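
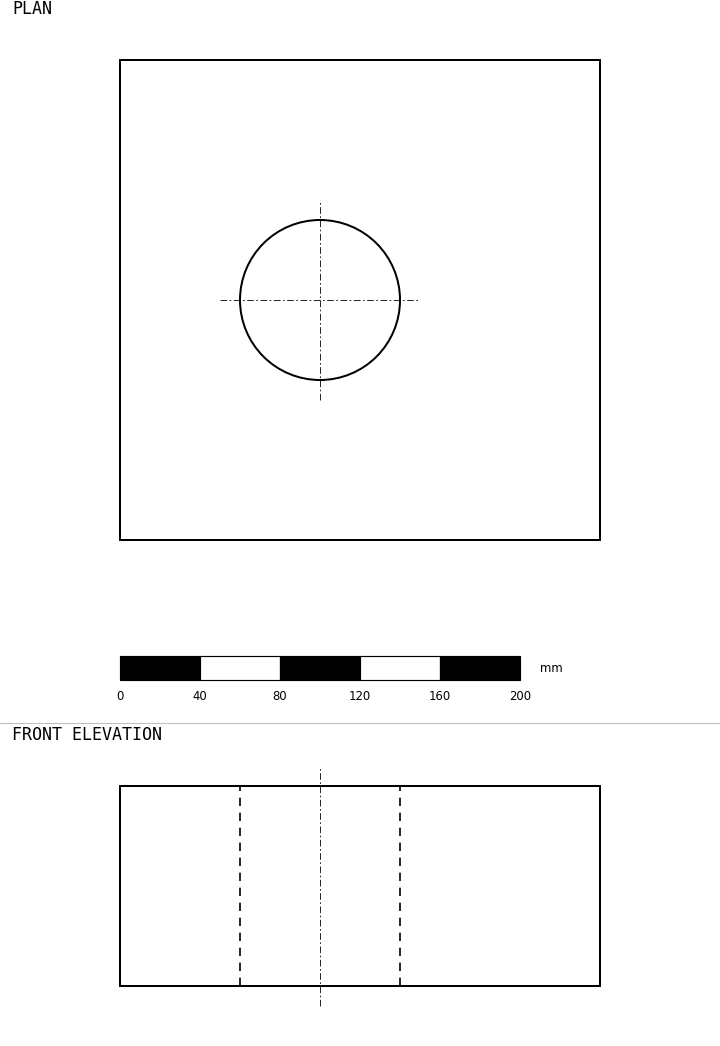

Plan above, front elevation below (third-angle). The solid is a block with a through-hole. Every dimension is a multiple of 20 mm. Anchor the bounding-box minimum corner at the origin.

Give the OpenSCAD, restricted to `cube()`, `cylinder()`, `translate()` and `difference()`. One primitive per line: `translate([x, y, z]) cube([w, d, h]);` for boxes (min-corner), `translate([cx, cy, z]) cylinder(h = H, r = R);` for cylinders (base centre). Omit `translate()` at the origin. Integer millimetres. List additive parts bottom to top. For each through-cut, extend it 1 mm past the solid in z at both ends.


difference() {
  cube([240, 240, 100]);
  translate([100, 120, -1]) cylinder(h = 102, r = 40);
}


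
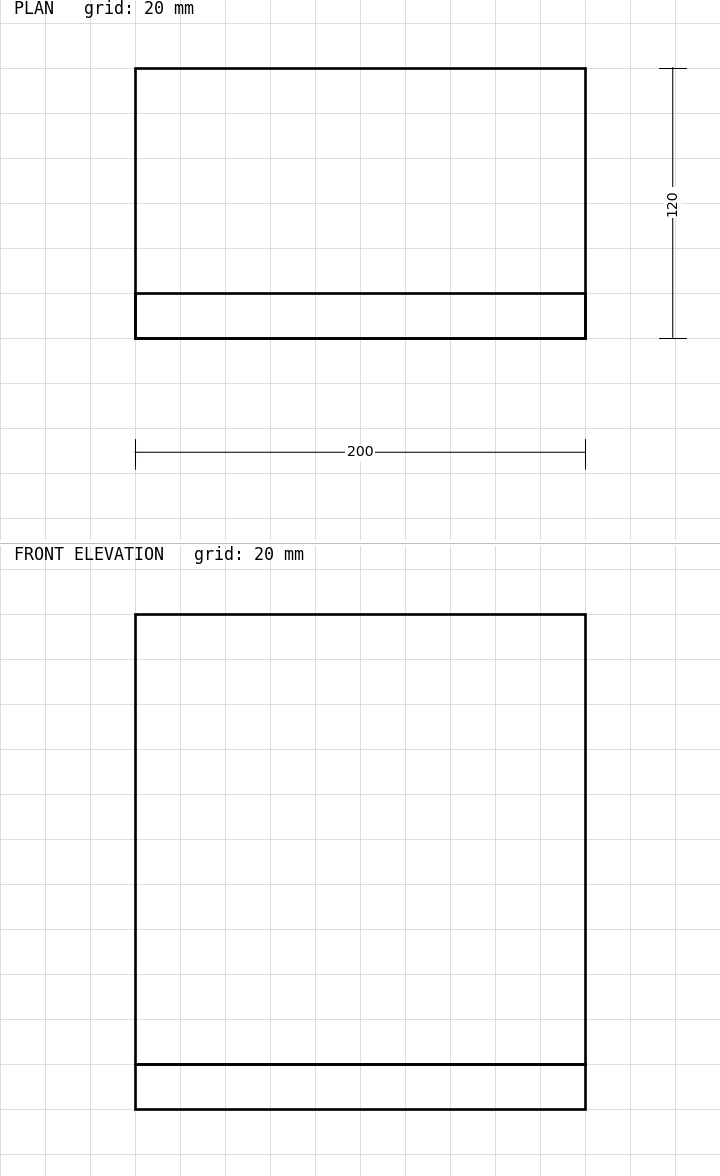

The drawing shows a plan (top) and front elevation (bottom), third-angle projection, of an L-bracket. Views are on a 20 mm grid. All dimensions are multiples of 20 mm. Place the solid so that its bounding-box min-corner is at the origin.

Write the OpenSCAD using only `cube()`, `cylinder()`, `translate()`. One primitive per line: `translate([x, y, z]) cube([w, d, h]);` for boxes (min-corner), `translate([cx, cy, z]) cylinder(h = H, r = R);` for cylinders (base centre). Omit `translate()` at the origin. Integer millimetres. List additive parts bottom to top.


cube([200, 120, 20]);
translate([0, 0, 20]) cube([200, 20, 200]);


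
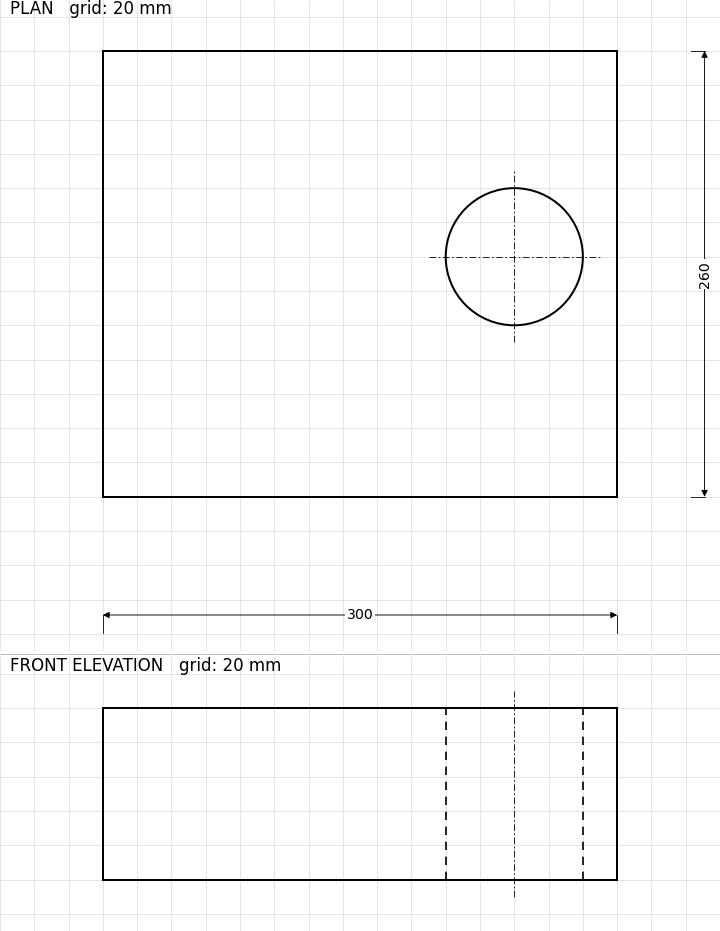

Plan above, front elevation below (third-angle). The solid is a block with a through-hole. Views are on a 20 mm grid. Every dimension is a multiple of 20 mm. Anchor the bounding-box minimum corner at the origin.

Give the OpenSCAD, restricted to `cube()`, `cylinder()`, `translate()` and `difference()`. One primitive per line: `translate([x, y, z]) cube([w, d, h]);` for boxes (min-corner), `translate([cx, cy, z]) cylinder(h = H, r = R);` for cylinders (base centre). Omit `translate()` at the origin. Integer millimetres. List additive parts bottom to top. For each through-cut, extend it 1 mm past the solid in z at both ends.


difference() {
  cube([300, 260, 100]);
  translate([240, 140, -1]) cylinder(h = 102, r = 40);
}


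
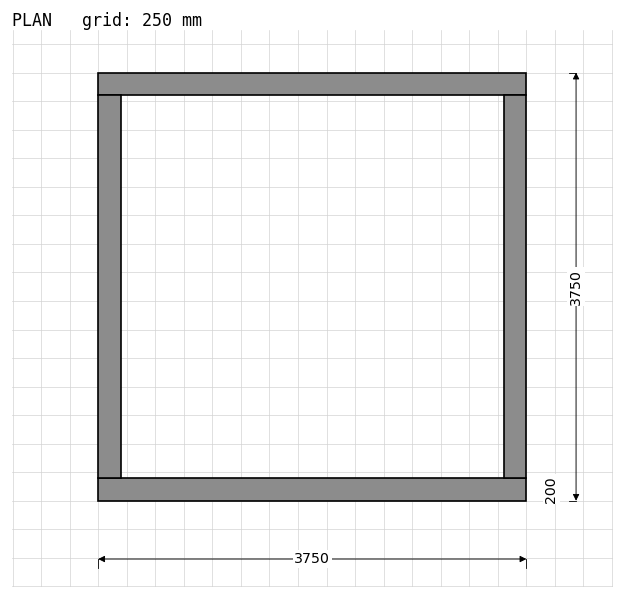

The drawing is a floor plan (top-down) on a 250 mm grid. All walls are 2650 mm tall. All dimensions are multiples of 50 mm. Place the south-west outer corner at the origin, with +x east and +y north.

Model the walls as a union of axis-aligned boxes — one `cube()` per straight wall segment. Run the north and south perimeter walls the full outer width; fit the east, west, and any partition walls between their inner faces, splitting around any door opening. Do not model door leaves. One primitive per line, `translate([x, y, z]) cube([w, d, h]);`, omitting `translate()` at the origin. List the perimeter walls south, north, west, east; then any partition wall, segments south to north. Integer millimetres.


cube([3750, 200, 2650]);
translate([0, 3550, 0]) cube([3750, 200, 2650]);
translate([0, 200, 0]) cube([200, 3350, 2650]);
translate([3550, 200, 0]) cube([200, 3350, 2650]);


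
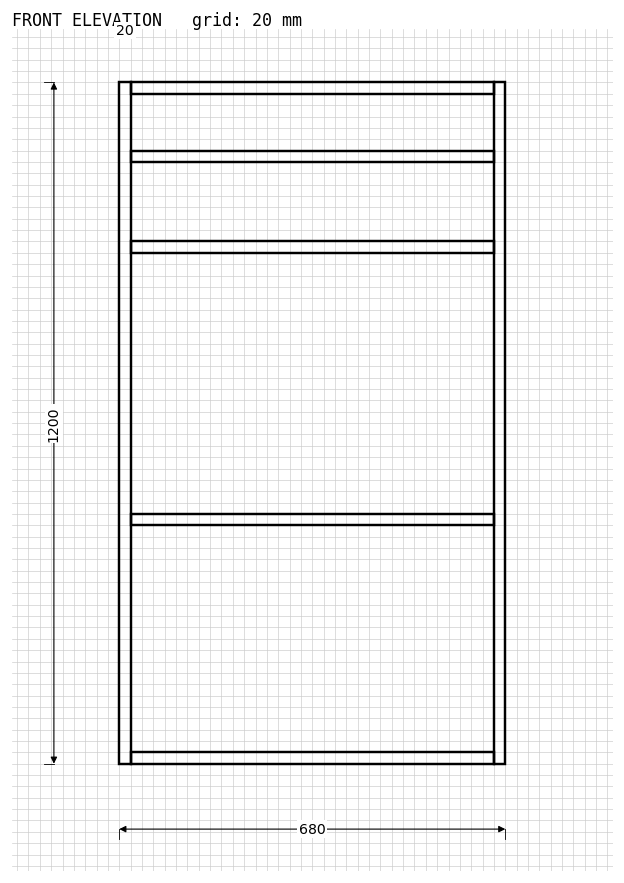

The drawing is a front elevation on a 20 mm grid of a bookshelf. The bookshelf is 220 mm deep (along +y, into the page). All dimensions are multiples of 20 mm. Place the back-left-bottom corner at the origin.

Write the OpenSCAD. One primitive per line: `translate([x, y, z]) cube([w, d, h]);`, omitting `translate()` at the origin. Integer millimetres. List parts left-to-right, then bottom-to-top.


cube([20, 220, 1200]);
translate([20, 0, 0]) cube([640, 220, 20]);
translate([20, 0, 420]) cube([640, 220, 20]);
translate([20, 0, 900]) cube([640, 220, 20]);
translate([20, 0, 1060]) cube([640, 220, 20]);
translate([20, 0, 1180]) cube([640, 220, 20]);
translate([660, 0, 0]) cube([20, 220, 1200]);


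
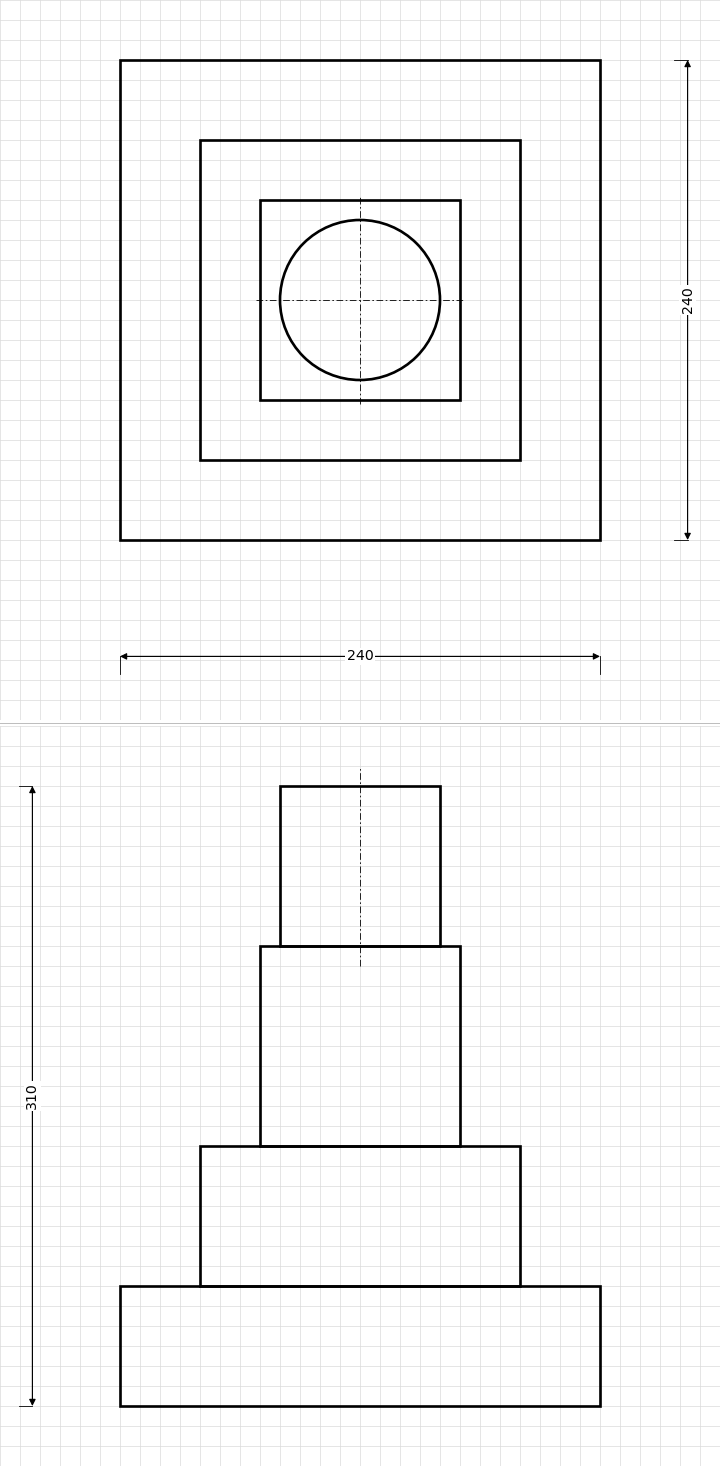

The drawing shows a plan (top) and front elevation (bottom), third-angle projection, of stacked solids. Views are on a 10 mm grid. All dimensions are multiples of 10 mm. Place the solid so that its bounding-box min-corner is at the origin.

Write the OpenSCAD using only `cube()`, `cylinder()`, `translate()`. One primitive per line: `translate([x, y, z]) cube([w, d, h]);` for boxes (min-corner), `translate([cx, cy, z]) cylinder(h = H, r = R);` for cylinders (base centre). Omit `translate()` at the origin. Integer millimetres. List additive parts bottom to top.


cube([240, 240, 60]);
translate([40, 40, 60]) cube([160, 160, 70]);
translate([70, 70, 130]) cube([100, 100, 100]);
translate([120, 120, 230]) cylinder(h = 80, r = 40);


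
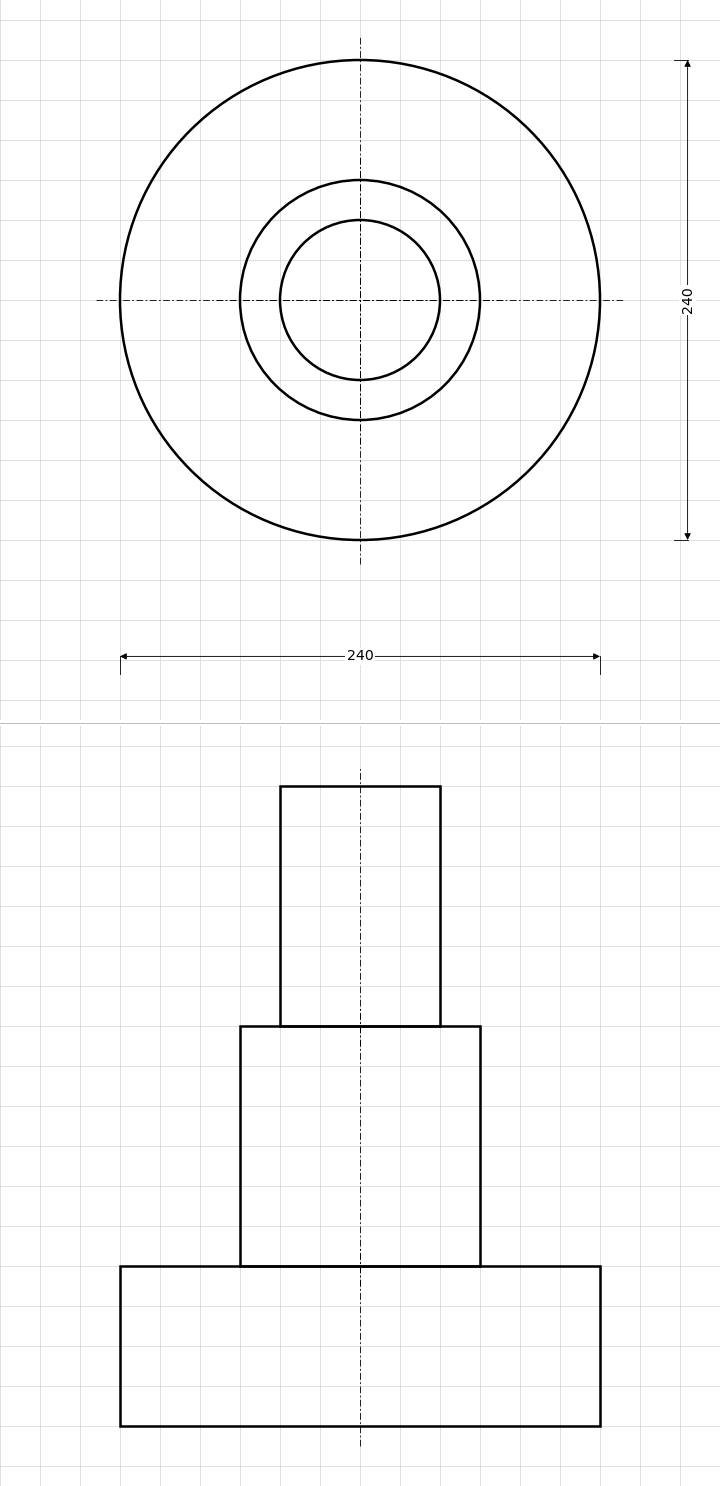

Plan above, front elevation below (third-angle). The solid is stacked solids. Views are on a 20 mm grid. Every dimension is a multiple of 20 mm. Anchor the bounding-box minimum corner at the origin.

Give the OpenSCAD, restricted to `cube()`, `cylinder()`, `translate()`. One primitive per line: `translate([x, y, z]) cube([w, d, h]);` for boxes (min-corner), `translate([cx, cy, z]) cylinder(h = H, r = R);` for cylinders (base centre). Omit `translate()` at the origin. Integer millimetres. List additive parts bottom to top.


translate([120, 120, 0]) cylinder(h = 80, r = 120);
translate([120, 120, 80]) cylinder(h = 120, r = 60);
translate([120, 120, 200]) cylinder(h = 120, r = 40);


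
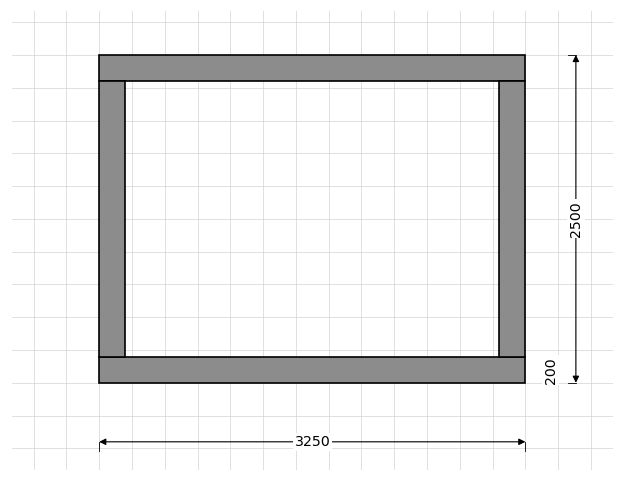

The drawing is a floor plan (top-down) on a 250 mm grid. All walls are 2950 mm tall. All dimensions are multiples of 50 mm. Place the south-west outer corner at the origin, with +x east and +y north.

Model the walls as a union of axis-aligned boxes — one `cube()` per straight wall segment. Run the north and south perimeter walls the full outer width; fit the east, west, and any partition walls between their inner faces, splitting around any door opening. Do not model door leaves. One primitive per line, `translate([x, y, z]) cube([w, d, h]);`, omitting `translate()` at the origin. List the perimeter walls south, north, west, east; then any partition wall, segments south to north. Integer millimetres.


cube([3250, 200, 2950]);
translate([0, 2300, 0]) cube([3250, 200, 2950]);
translate([0, 200, 0]) cube([200, 2100, 2950]);
translate([3050, 200, 0]) cube([200, 2100, 2950]);


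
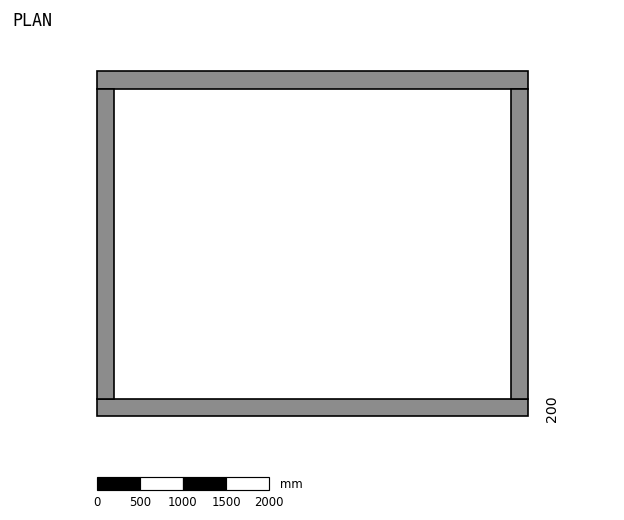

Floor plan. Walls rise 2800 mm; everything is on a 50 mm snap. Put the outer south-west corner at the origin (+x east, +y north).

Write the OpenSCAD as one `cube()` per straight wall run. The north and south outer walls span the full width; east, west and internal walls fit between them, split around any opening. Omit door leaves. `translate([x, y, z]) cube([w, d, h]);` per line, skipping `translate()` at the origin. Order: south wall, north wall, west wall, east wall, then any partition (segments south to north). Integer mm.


cube([5000, 200, 2800]);
translate([0, 3800, 0]) cube([5000, 200, 2800]);
translate([0, 200, 0]) cube([200, 3600, 2800]);
translate([4800, 200, 0]) cube([200, 3600, 2800]);


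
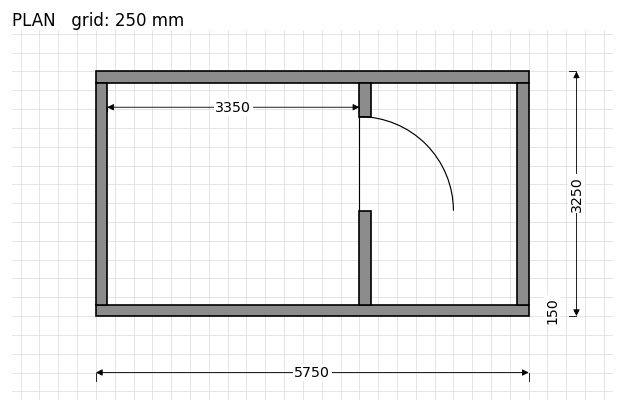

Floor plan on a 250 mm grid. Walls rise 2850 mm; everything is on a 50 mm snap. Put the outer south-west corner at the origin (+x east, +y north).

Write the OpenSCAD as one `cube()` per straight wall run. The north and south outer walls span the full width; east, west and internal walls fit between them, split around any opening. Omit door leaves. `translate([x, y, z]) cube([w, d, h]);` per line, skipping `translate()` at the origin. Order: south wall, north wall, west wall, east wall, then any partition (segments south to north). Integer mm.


cube([5750, 150, 2850]);
translate([0, 3100, 0]) cube([5750, 150, 2850]);
translate([0, 150, 0]) cube([150, 2950, 2850]);
translate([5600, 150, 0]) cube([150, 2950, 2850]);
translate([3500, 150, 0]) cube([150, 1250, 2850]);
translate([3500, 2650, 0]) cube([150, 450, 2850]);


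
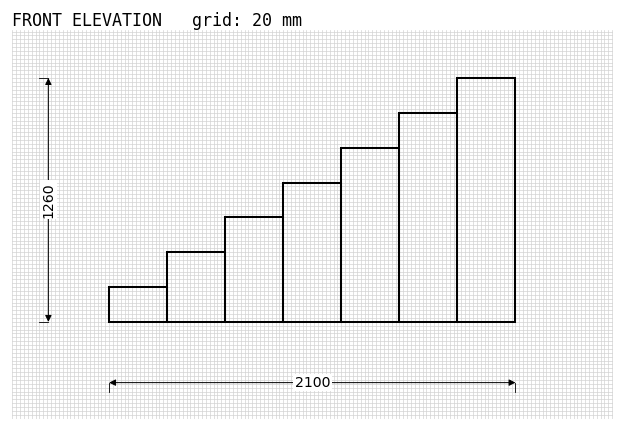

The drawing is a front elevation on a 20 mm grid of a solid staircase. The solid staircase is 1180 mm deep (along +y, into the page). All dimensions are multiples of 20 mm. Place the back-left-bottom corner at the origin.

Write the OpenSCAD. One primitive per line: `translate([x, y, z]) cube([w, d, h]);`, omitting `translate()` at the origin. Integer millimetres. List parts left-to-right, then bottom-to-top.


cube([300, 1180, 180]);
translate([300, 0, 0]) cube([300, 1180, 360]);
translate([600, 0, 0]) cube([300, 1180, 540]);
translate([900, 0, 0]) cube([300, 1180, 720]);
translate([1200, 0, 0]) cube([300, 1180, 900]);
translate([1500, 0, 0]) cube([300, 1180, 1080]);
translate([1800, 0, 0]) cube([300, 1180, 1260]);


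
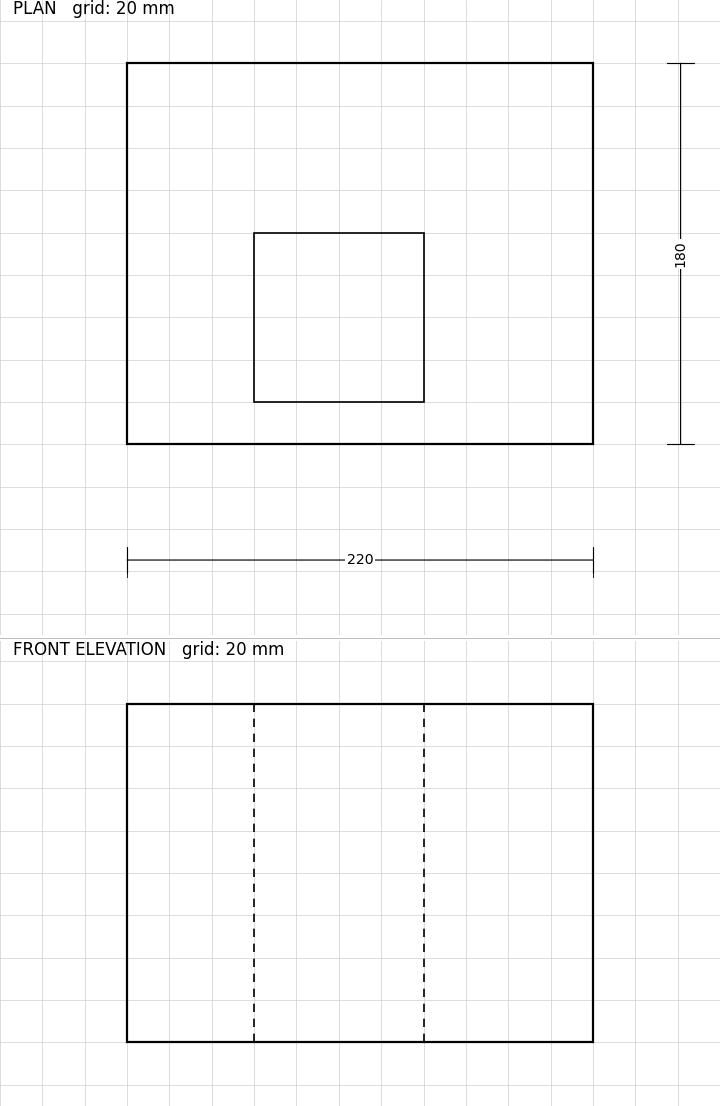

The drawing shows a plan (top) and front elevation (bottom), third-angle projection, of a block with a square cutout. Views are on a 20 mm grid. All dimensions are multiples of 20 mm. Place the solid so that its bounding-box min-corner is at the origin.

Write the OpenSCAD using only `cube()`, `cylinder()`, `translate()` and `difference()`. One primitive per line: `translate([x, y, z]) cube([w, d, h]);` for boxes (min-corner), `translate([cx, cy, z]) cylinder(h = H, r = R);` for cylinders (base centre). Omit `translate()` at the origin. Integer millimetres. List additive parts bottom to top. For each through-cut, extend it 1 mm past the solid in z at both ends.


difference() {
  cube([220, 180, 160]);
  translate([60, 20, -1]) cube([80, 80, 162]);
}


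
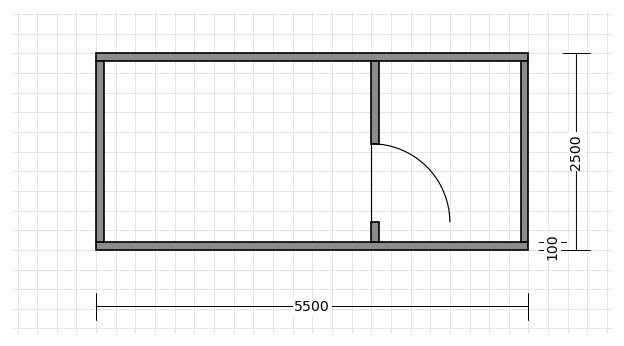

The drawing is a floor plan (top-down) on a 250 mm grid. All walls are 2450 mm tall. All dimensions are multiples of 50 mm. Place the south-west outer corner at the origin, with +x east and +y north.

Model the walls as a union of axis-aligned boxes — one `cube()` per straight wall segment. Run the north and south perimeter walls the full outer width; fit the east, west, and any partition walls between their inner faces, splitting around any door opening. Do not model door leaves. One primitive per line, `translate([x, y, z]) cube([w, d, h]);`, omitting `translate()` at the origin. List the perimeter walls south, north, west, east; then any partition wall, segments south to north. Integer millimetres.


cube([5500, 100, 2450]);
translate([0, 2400, 0]) cube([5500, 100, 2450]);
translate([0, 100, 0]) cube([100, 2300, 2450]);
translate([5400, 100, 0]) cube([100, 2300, 2450]);
translate([3500, 100, 0]) cube([100, 250, 2450]);
translate([3500, 1350, 0]) cube([100, 1050, 2450]);


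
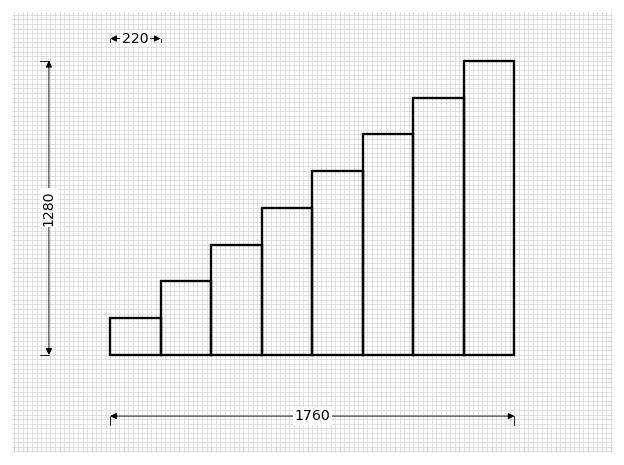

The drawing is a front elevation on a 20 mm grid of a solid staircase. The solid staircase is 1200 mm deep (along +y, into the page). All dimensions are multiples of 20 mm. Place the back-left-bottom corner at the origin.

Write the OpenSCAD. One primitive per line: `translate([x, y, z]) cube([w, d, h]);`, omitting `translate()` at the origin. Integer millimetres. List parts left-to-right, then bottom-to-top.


cube([220, 1200, 160]);
translate([220, 0, 0]) cube([220, 1200, 320]);
translate([440, 0, 0]) cube([220, 1200, 480]);
translate([660, 0, 0]) cube([220, 1200, 640]);
translate([880, 0, 0]) cube([220, 1200, 800]);
translate([1100, 0, 0]) cube([220, 1200, 960]);
translate([1320, 0, 0]) cube([220, 1200, 1120]);
translate([1540, 0, 0]) cube([220, 1200, 1280]);


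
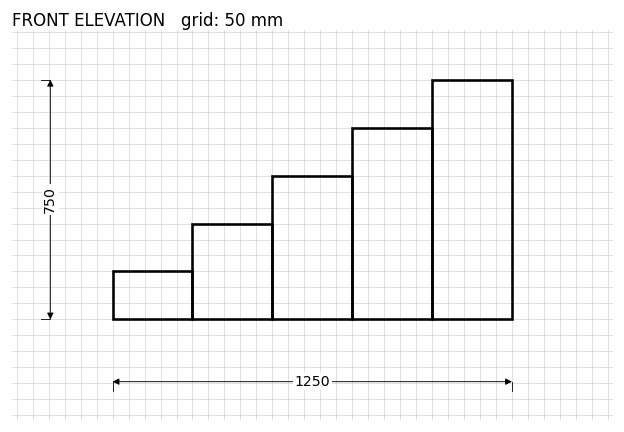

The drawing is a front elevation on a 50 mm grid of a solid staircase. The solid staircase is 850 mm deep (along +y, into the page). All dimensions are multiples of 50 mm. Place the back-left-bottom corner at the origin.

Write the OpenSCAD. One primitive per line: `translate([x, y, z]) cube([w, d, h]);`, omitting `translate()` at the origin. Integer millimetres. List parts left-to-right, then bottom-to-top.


cube([250, 850, 150]);
translate([250, 0, 0]) cube([250, 850, 300]);
translate([500, 0, 0]) cube([250, 850, 450]);
translate([750, 0, 0]) cube([250, 850, 600]);
translate([1000, 0, 0]) cube([250, 850, 750]);


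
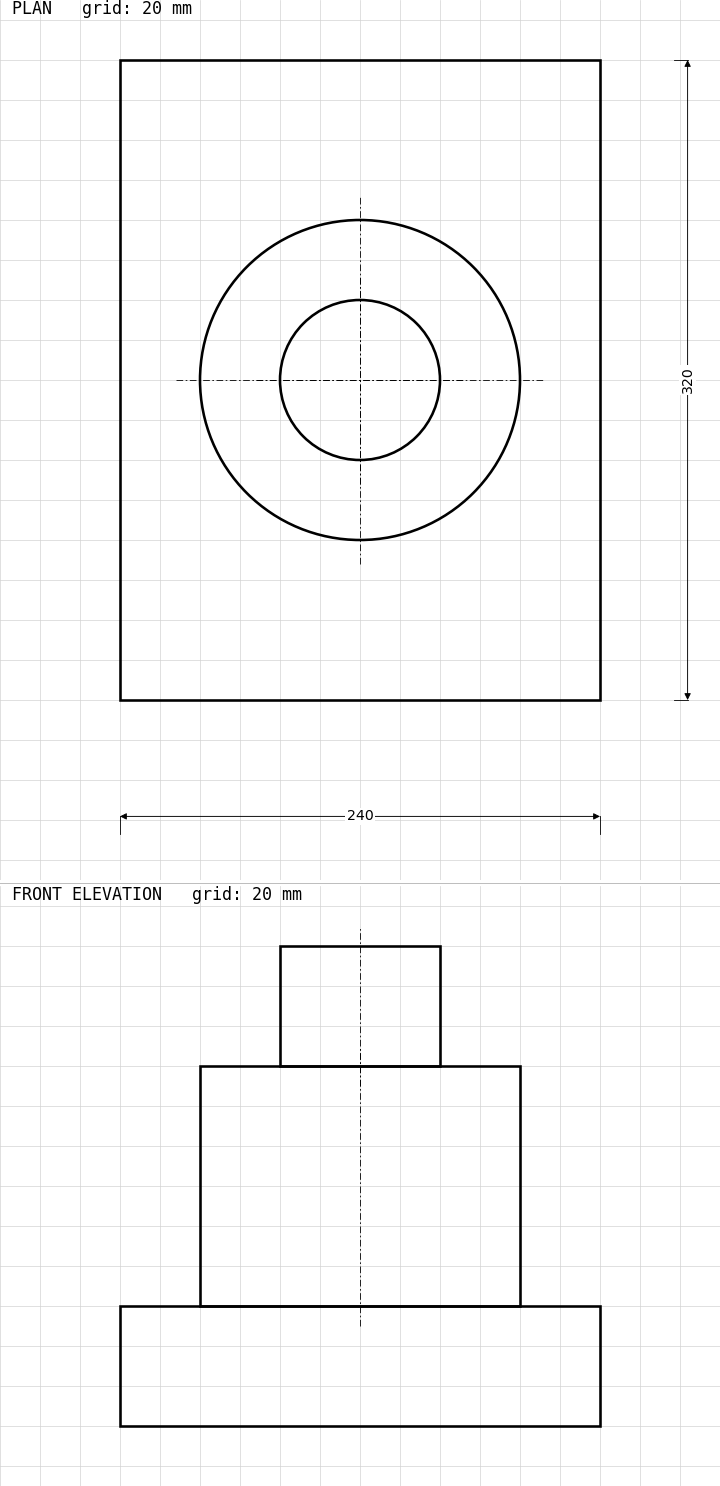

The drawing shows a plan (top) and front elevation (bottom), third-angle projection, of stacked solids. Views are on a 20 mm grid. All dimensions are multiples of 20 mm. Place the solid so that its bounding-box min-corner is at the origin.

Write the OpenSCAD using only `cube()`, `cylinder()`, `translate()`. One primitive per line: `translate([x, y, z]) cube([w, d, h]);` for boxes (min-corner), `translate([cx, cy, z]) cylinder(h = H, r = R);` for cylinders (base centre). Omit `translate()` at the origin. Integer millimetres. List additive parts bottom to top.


cube([240, 320, 60]);
translate([120, 160, 60]) cylinder(h = 120, r = 80);
translate([120, 160, 180]) cylinder(h = 60, r = 40);


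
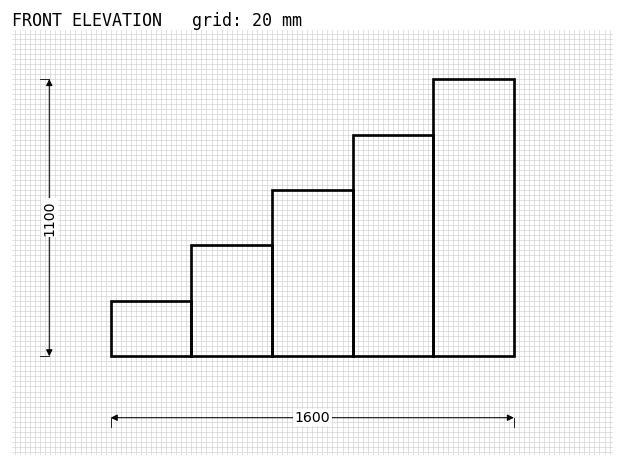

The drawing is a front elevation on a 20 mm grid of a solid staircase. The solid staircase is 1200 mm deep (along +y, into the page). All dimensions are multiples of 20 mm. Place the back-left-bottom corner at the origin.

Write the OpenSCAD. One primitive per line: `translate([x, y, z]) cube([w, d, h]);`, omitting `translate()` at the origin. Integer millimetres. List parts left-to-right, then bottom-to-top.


cube([320, 1200, 220]);
translate([320, 0, 0]) cube([320, 1200, 440]);
translate([640, 0, 0]) cube([320, 1200, 660]);
translate([960, 0, 0]) cube([320, 1200, 880]);
translate([1280, 0, 0]) cube([320, 1200, 1100]);


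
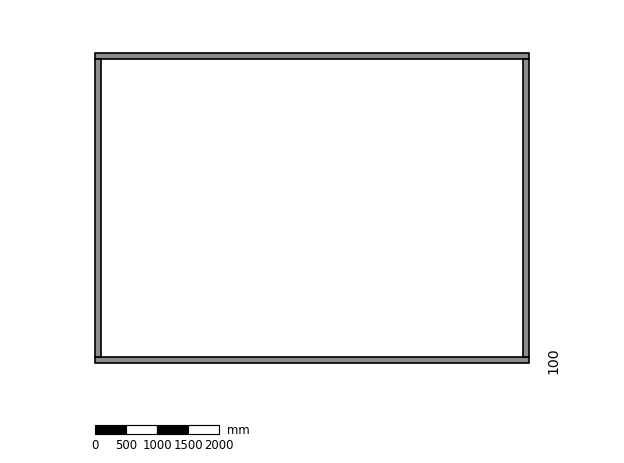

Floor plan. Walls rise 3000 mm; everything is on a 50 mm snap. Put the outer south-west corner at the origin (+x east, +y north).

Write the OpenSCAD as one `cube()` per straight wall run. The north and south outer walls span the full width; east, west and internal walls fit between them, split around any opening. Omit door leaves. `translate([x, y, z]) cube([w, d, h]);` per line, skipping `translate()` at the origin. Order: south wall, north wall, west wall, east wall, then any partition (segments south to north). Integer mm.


cube([7000, 100, 3000]);
translate([0, 4900, 0]) cube([7000, 100, 3000]);
translate([0, 100, 0]) cube([100, 4800, 3000]);
translate([6900, 100, 0]) cube([100, 4800, 3000]);


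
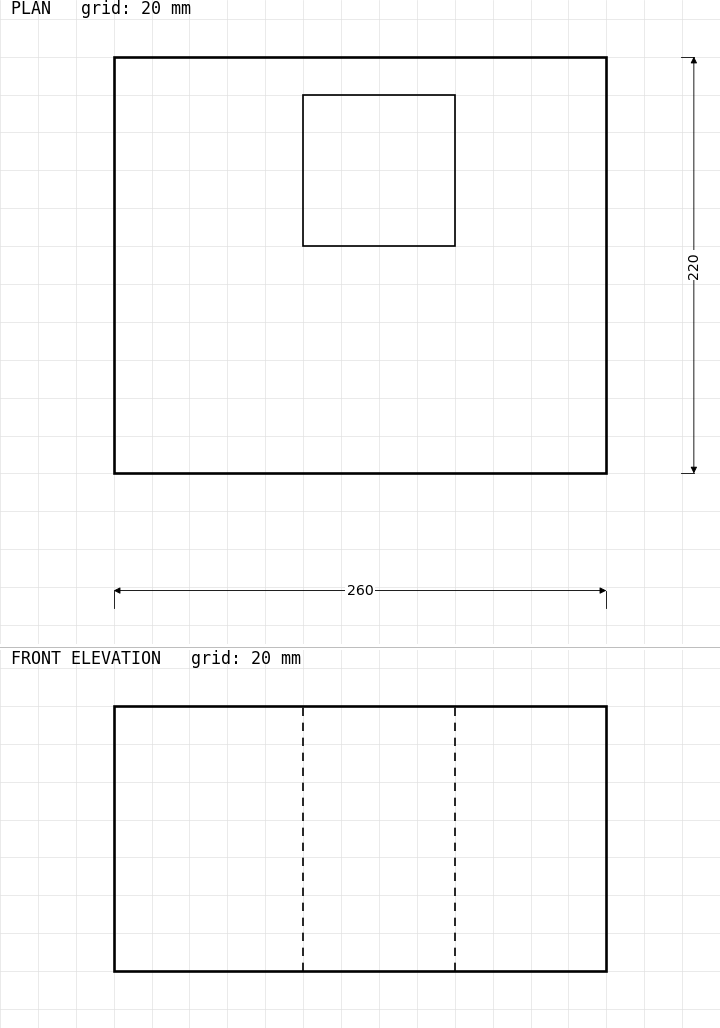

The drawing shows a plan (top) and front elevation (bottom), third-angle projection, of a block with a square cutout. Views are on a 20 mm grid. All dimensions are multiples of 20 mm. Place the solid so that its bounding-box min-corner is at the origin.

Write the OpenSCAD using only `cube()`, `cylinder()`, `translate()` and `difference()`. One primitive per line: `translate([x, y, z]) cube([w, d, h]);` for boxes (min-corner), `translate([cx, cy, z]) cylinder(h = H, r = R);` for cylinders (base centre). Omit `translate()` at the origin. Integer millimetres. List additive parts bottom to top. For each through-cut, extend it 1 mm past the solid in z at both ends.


difference() {
  cube([260, 220, 140]);
  translate([100, 120, -1]) cube([80, 80, 142]);
}


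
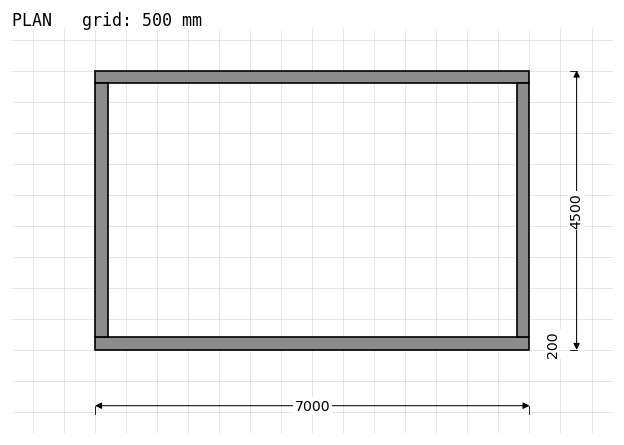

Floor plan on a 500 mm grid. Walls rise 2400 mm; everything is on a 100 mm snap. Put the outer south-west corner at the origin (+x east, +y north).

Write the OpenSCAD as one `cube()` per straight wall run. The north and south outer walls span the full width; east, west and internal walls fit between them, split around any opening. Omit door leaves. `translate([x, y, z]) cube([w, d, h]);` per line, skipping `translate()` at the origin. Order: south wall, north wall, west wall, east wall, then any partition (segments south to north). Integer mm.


cube([7000, 200, 2400]);
translate([0, 4300, 0]) cube([7000, 200, 2400]);
translate([0, 200, 0]) cube([200, 4100, 2400]);
translate([6800, 200, 0]) cube([200, 4100, 2400]);


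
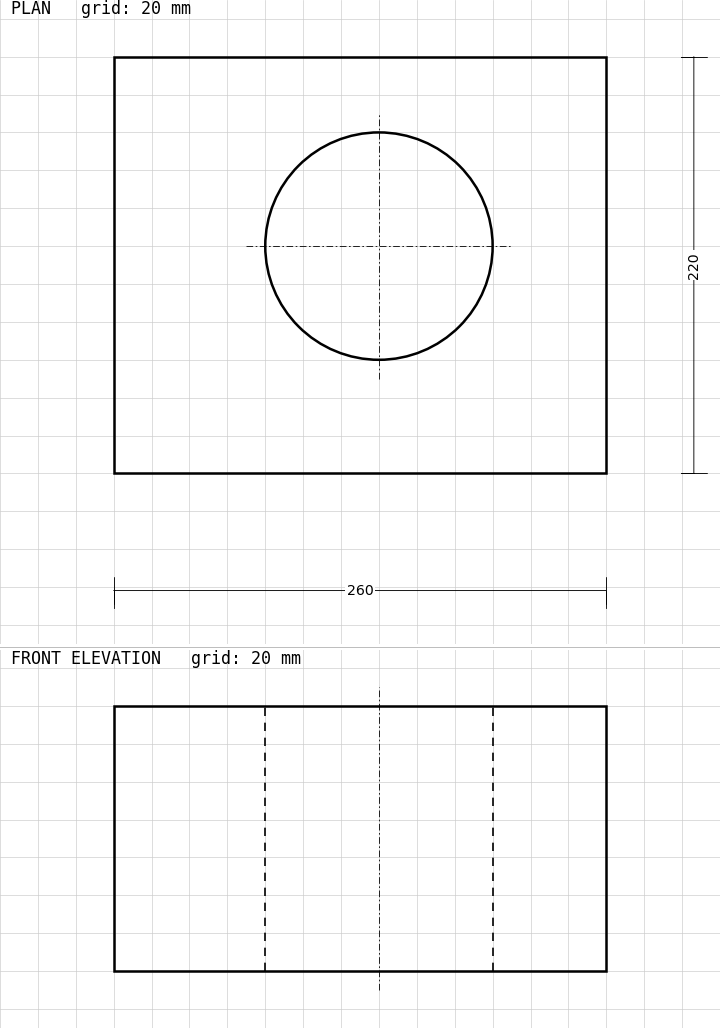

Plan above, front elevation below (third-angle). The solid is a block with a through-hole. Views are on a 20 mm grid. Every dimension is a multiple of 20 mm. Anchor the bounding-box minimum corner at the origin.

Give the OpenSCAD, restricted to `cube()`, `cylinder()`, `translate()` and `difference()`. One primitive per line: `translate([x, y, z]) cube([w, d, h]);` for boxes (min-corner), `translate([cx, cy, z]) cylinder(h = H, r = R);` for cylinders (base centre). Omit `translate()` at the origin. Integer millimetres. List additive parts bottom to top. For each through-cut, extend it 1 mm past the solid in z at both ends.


difference() {
  cube([260, 220, 140]);
  translate([140, 120, -1]) cylinder(h = 142, r = 60);
}


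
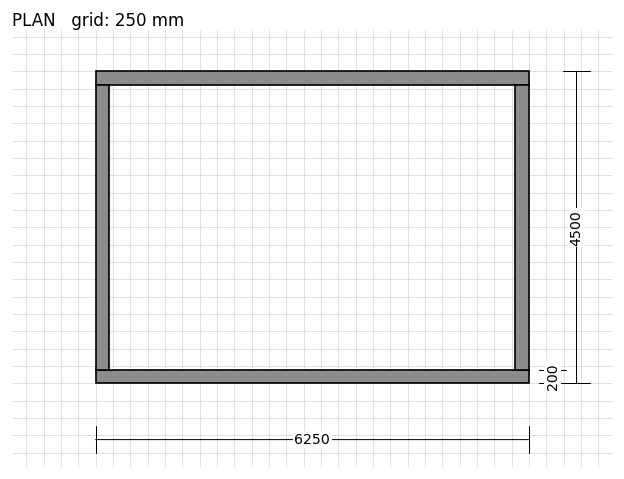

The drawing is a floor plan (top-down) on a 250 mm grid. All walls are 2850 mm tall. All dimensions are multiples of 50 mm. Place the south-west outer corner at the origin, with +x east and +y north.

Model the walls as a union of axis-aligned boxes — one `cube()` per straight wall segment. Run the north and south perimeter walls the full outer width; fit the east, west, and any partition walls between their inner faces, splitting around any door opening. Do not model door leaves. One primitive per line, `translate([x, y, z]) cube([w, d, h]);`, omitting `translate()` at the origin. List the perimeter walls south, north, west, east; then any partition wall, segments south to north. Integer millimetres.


cube([6250, 200, 2850]);
translate([0, 4300, 0]) cube([6250, 200, 2850]);
translate([0, 200, 0]) cube([200, 4100, 2850]);
translate([6050, 200, 0]) cube([200, 4100, 2850]);


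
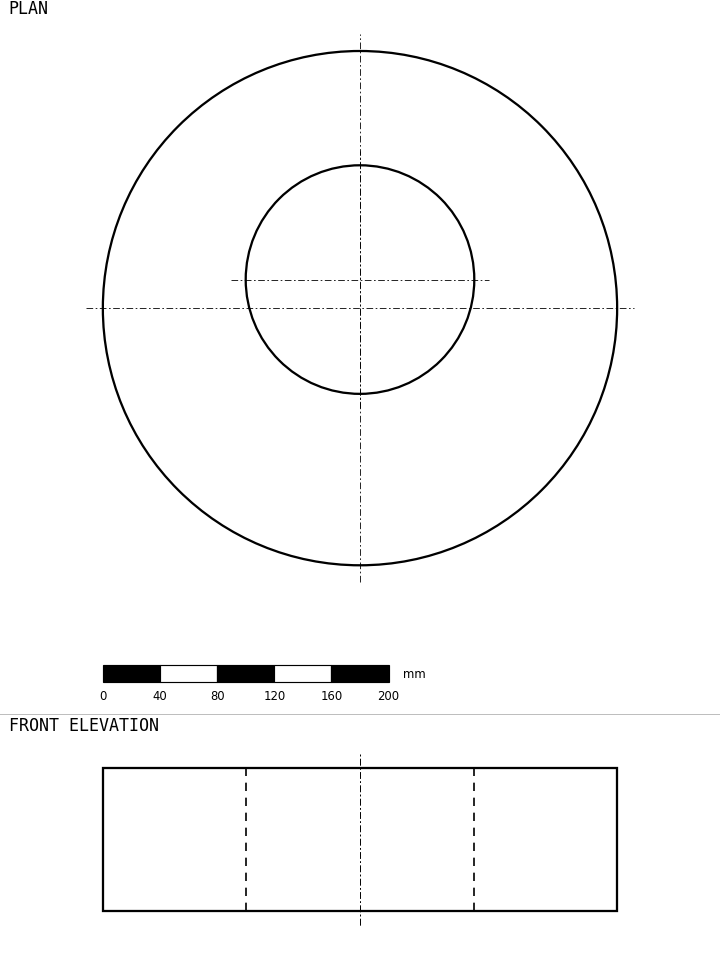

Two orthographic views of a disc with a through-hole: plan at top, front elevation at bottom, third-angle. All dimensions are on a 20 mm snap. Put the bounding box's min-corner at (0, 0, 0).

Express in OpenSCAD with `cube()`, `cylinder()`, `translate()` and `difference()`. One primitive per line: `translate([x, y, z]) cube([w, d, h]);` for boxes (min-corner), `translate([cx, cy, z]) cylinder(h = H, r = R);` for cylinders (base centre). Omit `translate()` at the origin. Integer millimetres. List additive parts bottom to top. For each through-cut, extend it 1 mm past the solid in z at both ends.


difference() {
  translate([180, 180, 0]) cylinder(h = 100, r = 180);
  translate([180, 200, -1]) cylinder(h = 102, r = 80);
}


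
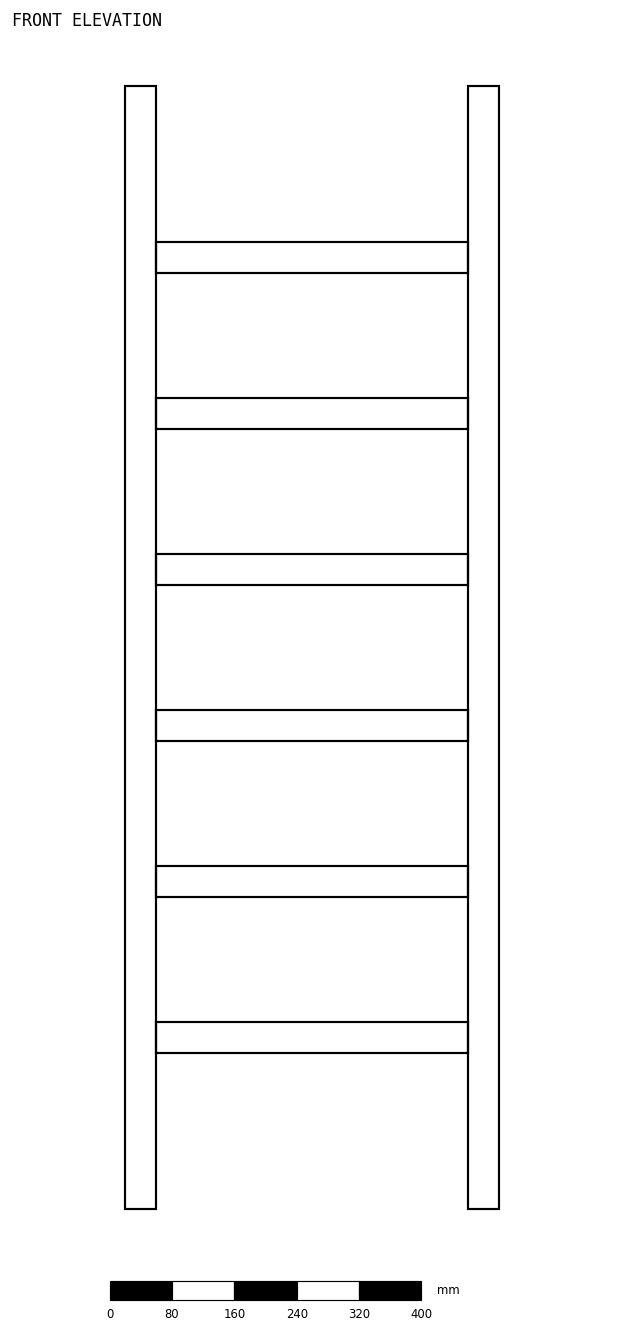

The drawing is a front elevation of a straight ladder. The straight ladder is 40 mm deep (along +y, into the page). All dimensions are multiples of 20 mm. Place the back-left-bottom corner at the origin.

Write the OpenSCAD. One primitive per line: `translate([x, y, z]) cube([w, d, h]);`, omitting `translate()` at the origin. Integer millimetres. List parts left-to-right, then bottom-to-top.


cube([40, 40, 1440]);
translate([40, 0, 200]) cube([400, 40, 40]);
translate([40, 0, 400]) cube([400, 40, 40]);
translate([40, 0, 600]) cube([400, 40, 40]);
translate([40, 0, 800]) cube([400, 40, 40]);
translate([40, 0, 1000]) cube([400, 40, 40]);
translate([40, 0, 1200]) cube([400, 40, 40]);
translate([440, 0, 0]) cube([40, 40, 1440]);


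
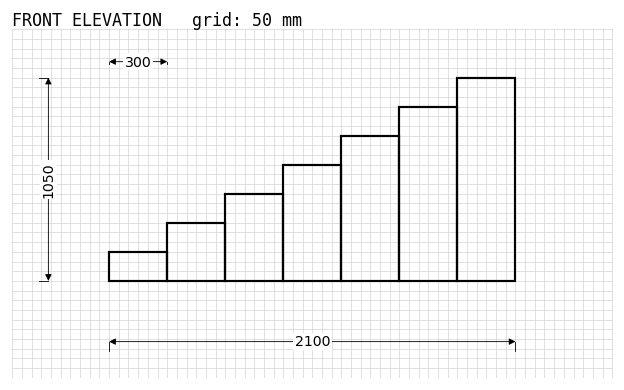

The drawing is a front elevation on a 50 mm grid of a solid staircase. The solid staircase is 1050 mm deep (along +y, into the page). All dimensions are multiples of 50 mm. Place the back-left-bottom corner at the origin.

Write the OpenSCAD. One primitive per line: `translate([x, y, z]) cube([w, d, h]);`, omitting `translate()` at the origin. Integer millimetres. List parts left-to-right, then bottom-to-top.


cube([300, 1050, 150]);
translate([300, 0, 0]) cube([300, 1050, 300]);
translate([600, 0, 0]) cube([300, 1050, 450]);
translate([900, 0, 0]) cube([300, 1050, 600]);
translate([1200, 0, 0]) cube([300, 1050, 750]);
translate([1500, 0, 0]) cube([300, 1050, 900]);
translate([1800, 0, 0]) cube([300, 1050, 1050]);


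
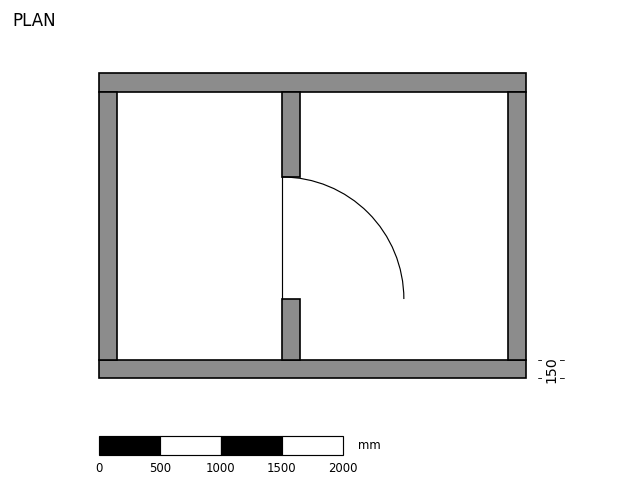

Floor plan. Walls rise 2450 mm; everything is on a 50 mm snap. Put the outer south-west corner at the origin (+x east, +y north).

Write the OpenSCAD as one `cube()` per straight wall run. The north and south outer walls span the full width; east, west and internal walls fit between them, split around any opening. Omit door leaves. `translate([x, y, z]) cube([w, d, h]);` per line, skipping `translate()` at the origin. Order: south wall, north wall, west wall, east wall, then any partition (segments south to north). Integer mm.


cube([3500, 150, 2450]);
translate([0, 2350, 0]) cube([3500, 150, 2450]);
translate([0, 150, 0]) cube([150, 2200, 2450]);
translate([3350, 150, 0]) cube([150, 2200, 2450]);
translate([1500, 150, 0]) cube([150, 500, 2450]);
translate([1500, 1650, 0]) cube([150, 700, 2450]);


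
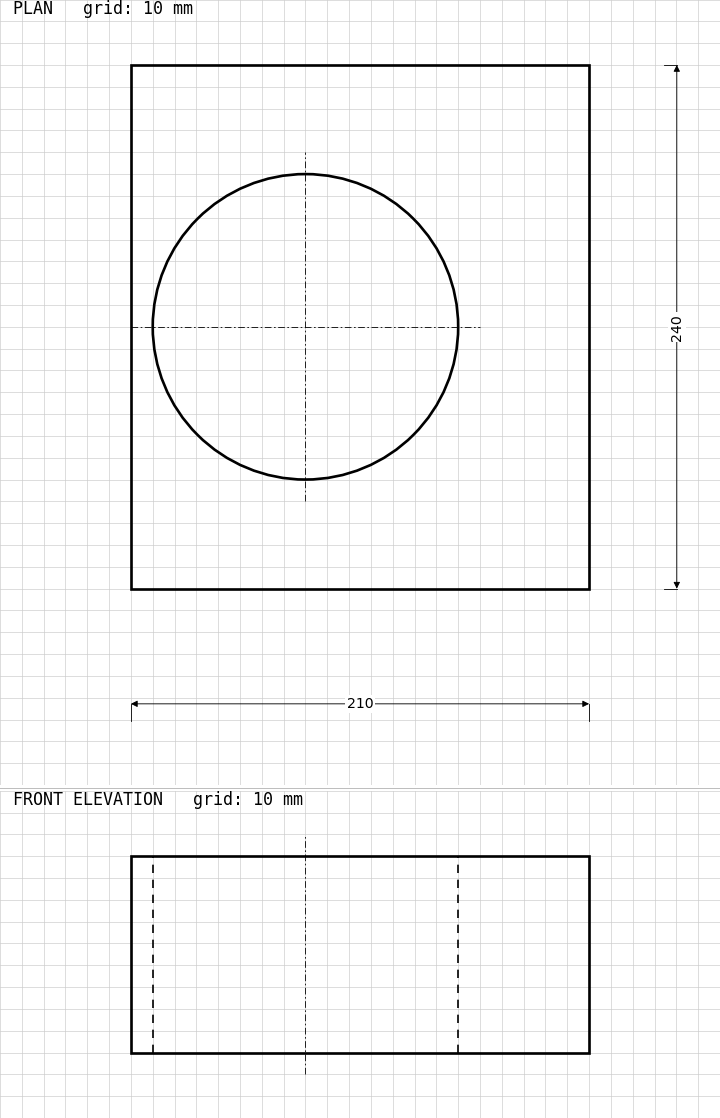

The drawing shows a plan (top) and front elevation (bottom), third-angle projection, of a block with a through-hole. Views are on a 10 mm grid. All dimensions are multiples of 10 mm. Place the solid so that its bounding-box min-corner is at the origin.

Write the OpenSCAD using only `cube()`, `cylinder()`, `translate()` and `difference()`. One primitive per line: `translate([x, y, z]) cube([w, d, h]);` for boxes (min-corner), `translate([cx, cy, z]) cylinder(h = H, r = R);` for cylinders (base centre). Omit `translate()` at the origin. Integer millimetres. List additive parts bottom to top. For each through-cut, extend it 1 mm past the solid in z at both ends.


difference() {
  cube([210, 240, 90]);
  translate([80, 120, -1]) cylinder(h = 92, r = 70);
}


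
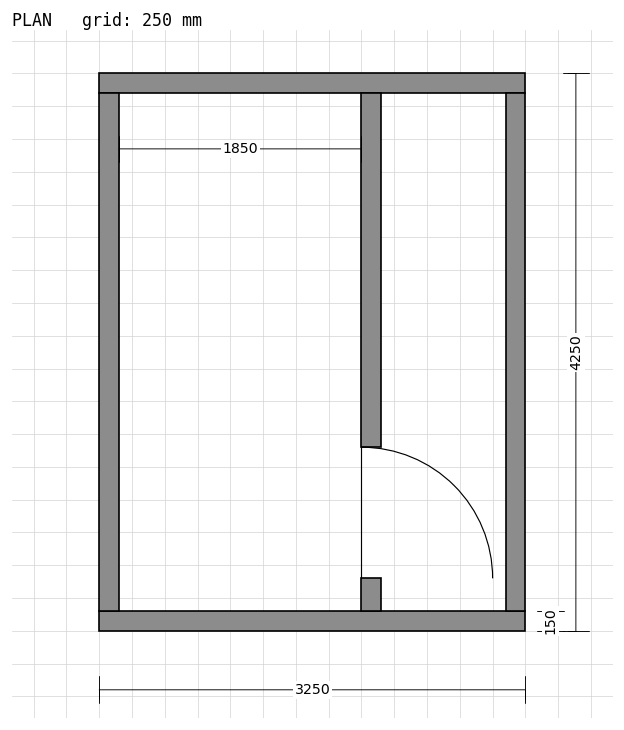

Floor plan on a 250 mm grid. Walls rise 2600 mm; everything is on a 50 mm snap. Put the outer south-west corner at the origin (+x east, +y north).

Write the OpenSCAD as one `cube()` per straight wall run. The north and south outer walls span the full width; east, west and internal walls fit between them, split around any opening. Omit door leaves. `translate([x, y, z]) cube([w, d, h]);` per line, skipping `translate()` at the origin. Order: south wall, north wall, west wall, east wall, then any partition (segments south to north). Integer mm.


cube([3250, 150, 2600]);
translate([0, 4100, 0]) cube([3250, 150, 2600]);
translate([0, 150, 0]) cube([150, 3950, 2600]);
translate([3100, 150, 0]) cube([150, 3950, 2600]);
translate([2000, 150, 0]) cube([150, 250, 2600]);
translate([2000, 1400, 0]) cube([150, 2700, 2600]);


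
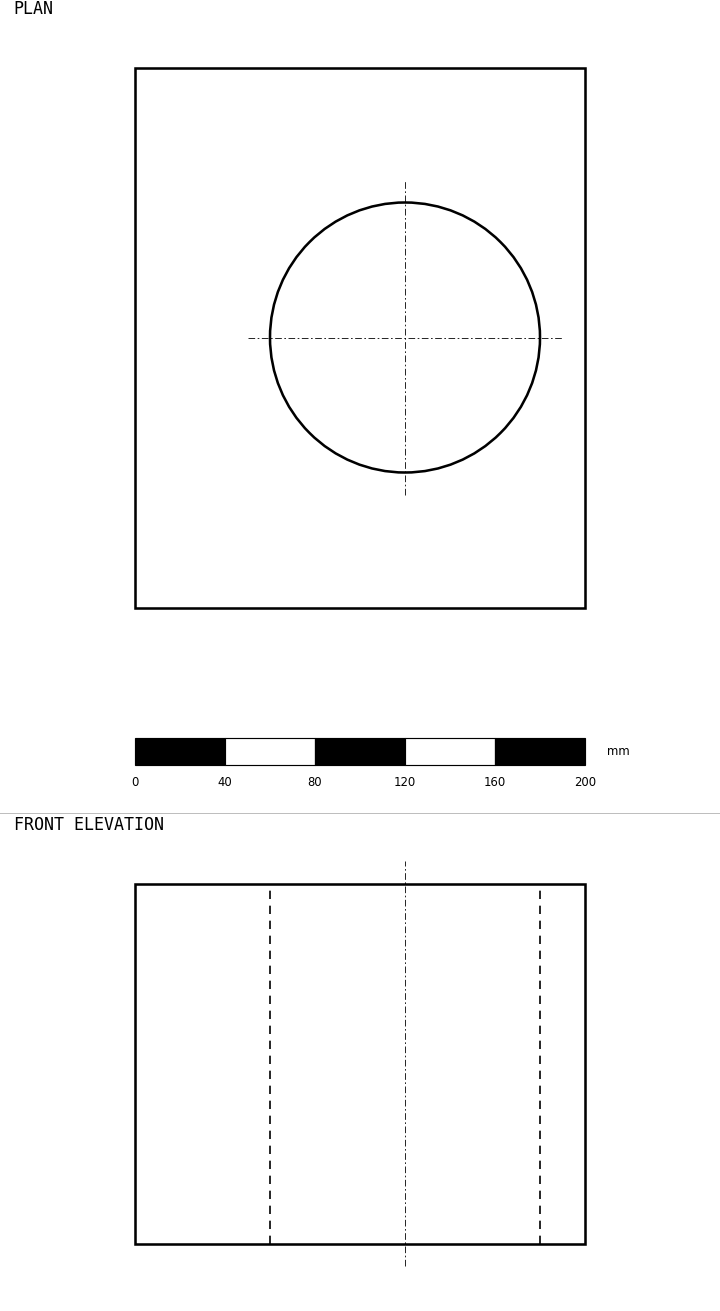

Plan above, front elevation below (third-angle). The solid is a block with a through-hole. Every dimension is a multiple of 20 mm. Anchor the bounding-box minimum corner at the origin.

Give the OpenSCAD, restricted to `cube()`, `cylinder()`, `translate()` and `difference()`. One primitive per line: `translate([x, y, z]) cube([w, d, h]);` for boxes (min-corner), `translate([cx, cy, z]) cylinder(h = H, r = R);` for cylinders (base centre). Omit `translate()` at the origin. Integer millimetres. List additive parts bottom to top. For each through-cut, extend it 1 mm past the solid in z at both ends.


difference() {
  cube([200, 240, 160]);
  translate([120, 120, -1]) cylinder(h = 162, r = 60);
}


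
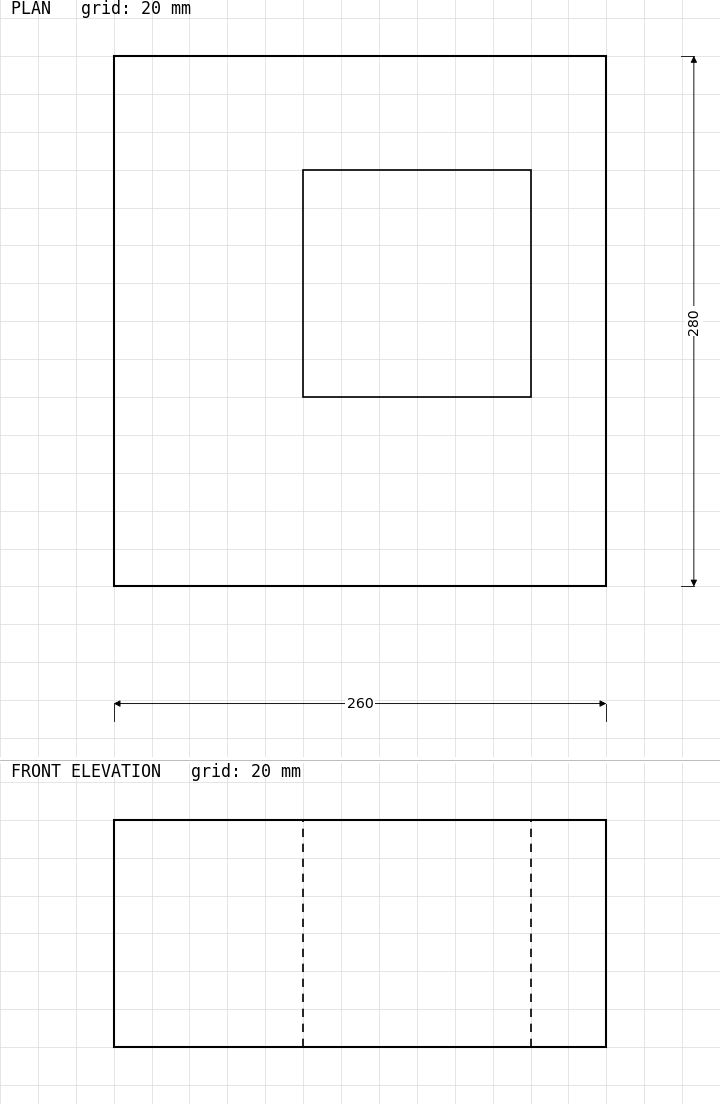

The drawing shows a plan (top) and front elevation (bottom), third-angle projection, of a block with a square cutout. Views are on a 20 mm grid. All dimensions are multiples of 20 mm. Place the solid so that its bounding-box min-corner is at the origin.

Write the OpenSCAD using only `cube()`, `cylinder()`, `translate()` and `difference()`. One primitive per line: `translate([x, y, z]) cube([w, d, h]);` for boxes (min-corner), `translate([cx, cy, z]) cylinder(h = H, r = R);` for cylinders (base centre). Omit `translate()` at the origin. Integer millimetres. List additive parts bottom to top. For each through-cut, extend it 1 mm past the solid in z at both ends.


difference() {
  cube([260, 280, 120]);
  translate([100, 100, -1]) cube([120, 120, 122]);
}


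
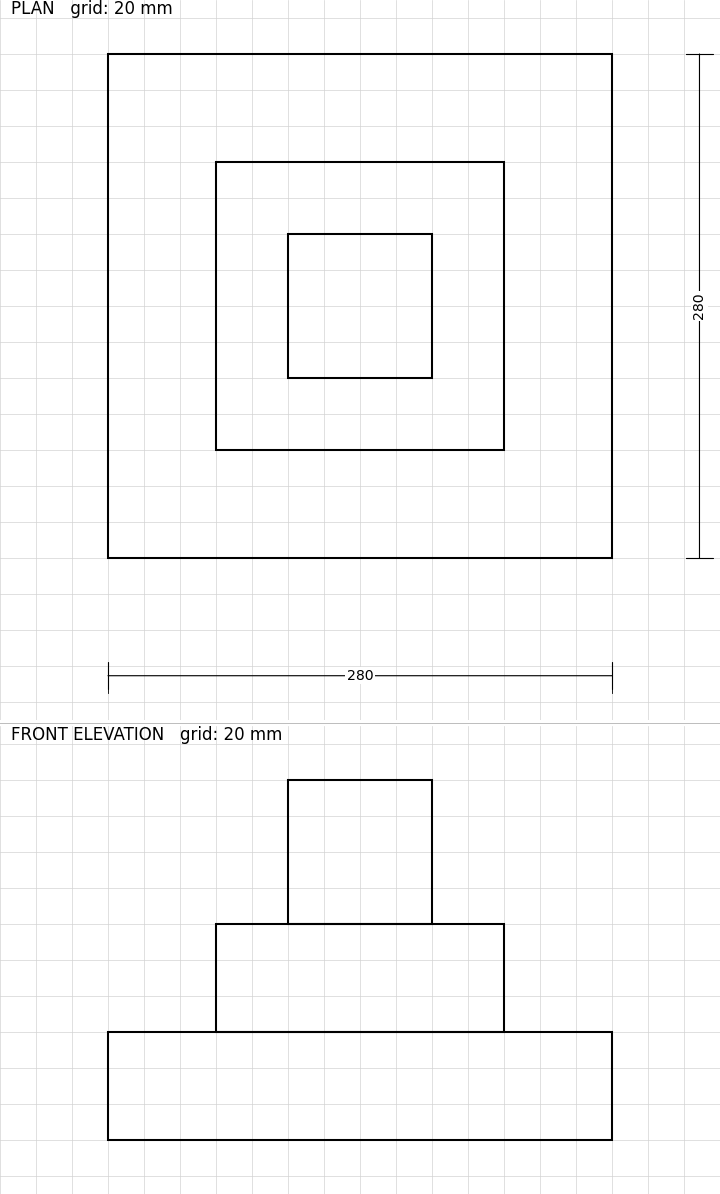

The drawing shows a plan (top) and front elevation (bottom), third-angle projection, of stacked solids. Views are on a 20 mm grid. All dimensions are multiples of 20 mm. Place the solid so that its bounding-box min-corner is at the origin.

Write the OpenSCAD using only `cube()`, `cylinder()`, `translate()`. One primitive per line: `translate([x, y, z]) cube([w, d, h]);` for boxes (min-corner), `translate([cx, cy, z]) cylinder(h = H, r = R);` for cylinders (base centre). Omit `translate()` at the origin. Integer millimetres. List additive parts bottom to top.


cube([280, 280, 60]);
translate([60, 60, 60]) cube([160, 160, 60]);
translate([100, 100, 120]) cube([80, 80, 80]);


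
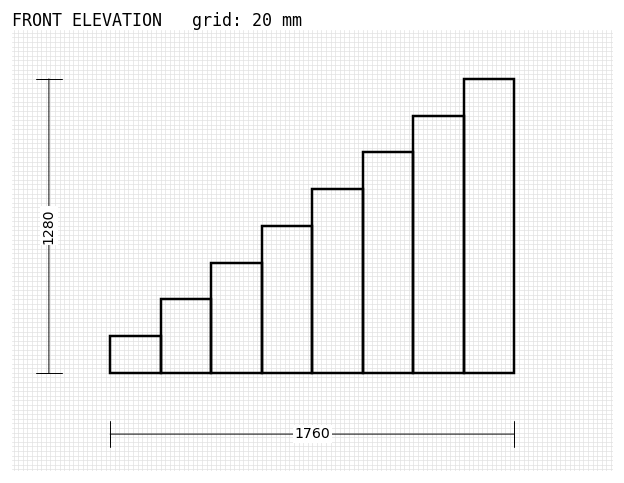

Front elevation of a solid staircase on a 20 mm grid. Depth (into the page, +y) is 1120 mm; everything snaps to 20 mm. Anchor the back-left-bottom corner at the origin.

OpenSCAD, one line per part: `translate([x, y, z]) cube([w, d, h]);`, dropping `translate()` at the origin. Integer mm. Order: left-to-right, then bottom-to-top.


cube([220, 1120, 160]);
translate([220, 0, 0]) cube([220, 1120, 320]);
translate([440, 0, 0]) cube([220, 1120, 480]);
translate([660, 0, 0]) cube([220, 1120, 640]);
translate([880, 0, 0]) cube([220, 1120, 800]);
translate([1100, 0, 0]) cube([220, 1120, 960]);
translate([1320, 0, 0]) cube([220, 1120, 1120]);
translate([1540, 0, 0]) cube([220, 1120, 1280]);


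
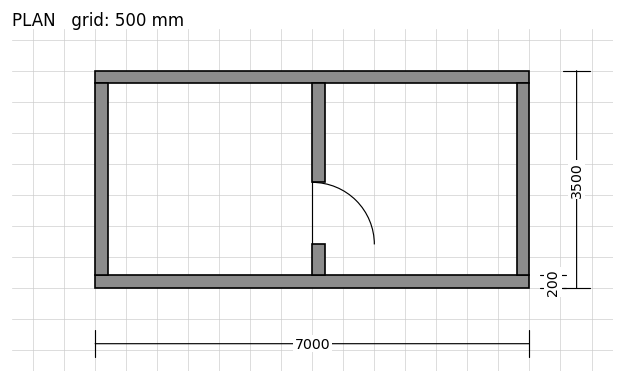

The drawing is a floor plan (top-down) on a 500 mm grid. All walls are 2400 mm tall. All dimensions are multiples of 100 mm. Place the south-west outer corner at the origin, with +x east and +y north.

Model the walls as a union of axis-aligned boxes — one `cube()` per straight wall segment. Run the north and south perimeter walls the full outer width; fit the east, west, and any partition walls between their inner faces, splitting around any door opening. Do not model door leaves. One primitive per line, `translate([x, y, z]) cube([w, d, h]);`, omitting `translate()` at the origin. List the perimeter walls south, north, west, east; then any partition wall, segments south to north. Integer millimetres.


cube([7000, 200, 2400]);
translate([0, 3300, 0]) cube([7000, 200, 2400]);
translate([0, 200, 0]) cube([200, 3100, 2400]);
translate([6800, 200, 0]) cube([200, 3100, 2400]);
translate([3500, 200, 0]) cube([200, 500, 2400]);
translate([3500, 1700, 0]) cube([200, 1600, 2400]);


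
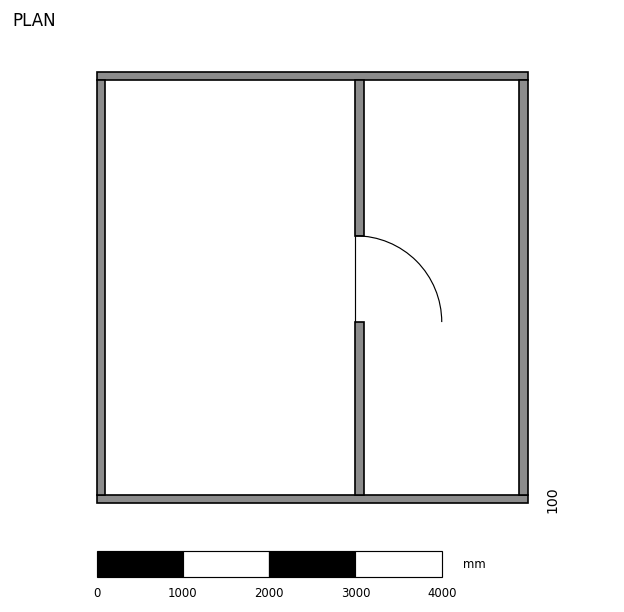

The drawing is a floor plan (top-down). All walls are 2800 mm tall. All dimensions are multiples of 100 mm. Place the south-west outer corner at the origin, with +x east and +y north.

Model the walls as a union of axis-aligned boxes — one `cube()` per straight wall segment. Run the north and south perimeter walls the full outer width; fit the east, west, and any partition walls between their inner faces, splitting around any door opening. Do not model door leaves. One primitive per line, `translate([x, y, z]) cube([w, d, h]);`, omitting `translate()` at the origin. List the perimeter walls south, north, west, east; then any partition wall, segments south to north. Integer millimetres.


cube([5000, 100, 2800]);
translate([0, 4900, 0]) cube([5000, 100, 2800]);
translate([0, 100, 0]) cube([100, 4800, 2800]);
translate([4900, 100, 0]) cube([100, 4800, 2800]);
translate([3000, 100, 0]) cube([100, 2000, 2800]);
translate([3000, 3100, 0]) cube([100, 1800, 2800]);


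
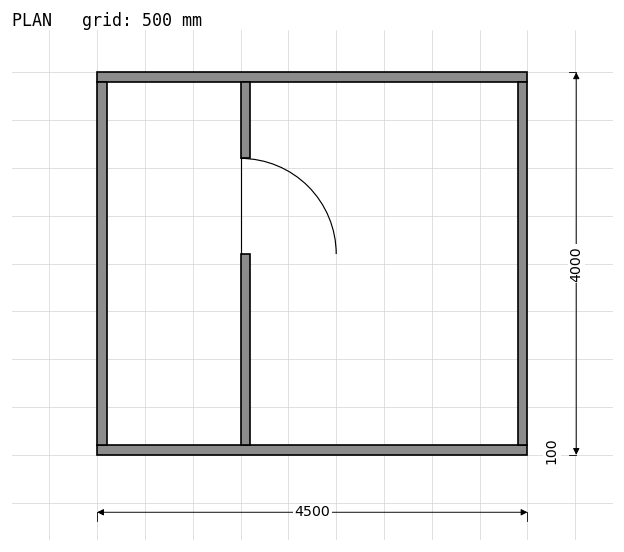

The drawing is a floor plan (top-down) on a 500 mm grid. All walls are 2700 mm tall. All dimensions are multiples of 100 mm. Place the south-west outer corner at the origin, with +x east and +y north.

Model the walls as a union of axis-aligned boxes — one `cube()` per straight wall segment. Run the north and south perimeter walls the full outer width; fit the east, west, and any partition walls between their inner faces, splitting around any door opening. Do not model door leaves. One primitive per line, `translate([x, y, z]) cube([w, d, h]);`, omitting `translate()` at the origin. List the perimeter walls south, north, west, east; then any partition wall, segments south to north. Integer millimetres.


cube([4500, 100, 2700]);
translate([0, 3900, 0]) cube([4500, 100, 2700]);
translate([0, 100, 0]) cube([100, 3800, 2700]);
translate([4400, 100, 0]) cube([100, 3800, 2700]);
translate([1500, 100, 0]) cube([100, 2000, 2700]);
translate([1500, 3100, 0]) cube([100, 800, 2700]);


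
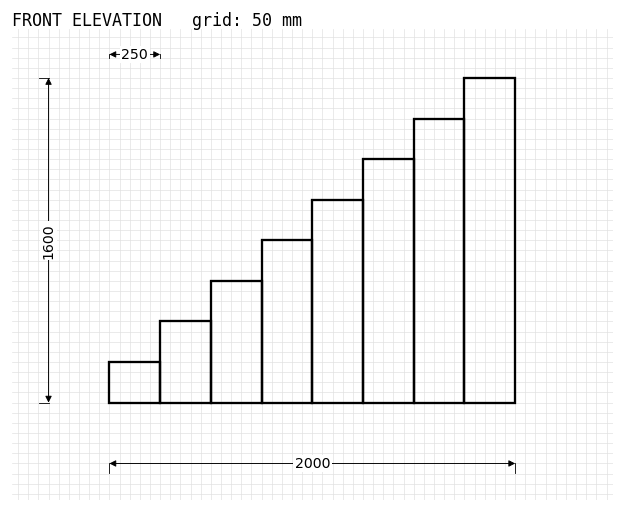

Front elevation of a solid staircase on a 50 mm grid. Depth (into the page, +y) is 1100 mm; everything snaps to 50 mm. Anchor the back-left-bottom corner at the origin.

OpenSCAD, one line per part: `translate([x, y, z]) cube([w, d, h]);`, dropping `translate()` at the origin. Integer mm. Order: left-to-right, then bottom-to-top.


cube([250, 1100, 200]);
translate([250, 0, 0]) cube([250, 1100, 400]);
translate([500, 0, 0]) cube([250, 1100, 600]);
translate([750, 0, 0]) cube([250, 1100, 800]);
translate([1000, 0, 0]) cube([250, 1100, 1000]);
translate([1250, 0, 0]) cube([250, 1100, 1200]);
translate([1500, 0, 0]) cube([250, 1100, 1400]);
translate([1750, 0, 0]) cube([250, 1100, 1600]);


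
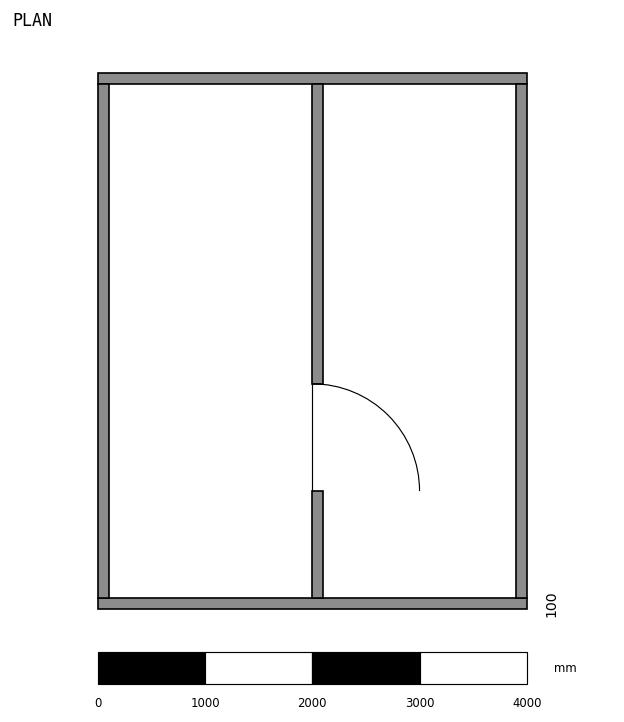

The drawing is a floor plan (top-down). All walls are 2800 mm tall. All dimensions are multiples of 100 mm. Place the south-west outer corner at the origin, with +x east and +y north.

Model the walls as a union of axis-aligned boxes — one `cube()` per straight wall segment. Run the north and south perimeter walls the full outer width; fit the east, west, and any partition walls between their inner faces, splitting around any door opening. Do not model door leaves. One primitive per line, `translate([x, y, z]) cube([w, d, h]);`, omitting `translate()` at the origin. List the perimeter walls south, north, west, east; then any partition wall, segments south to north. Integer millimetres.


cube([4000, 100, 2800]);
translate([0, 4900, 0]) cube([4000, 100, 2800]);
translate([0, 100, 0]) cube([100, 4800, 2800]);
translate([3900, 100, 0]) cube([100, 4800, 2800]);
translate([2000, 100, 0]) cube([100, 1000, 2800]);
translate([2000, 2100, 0]) cube([100, 2800, 2800]);


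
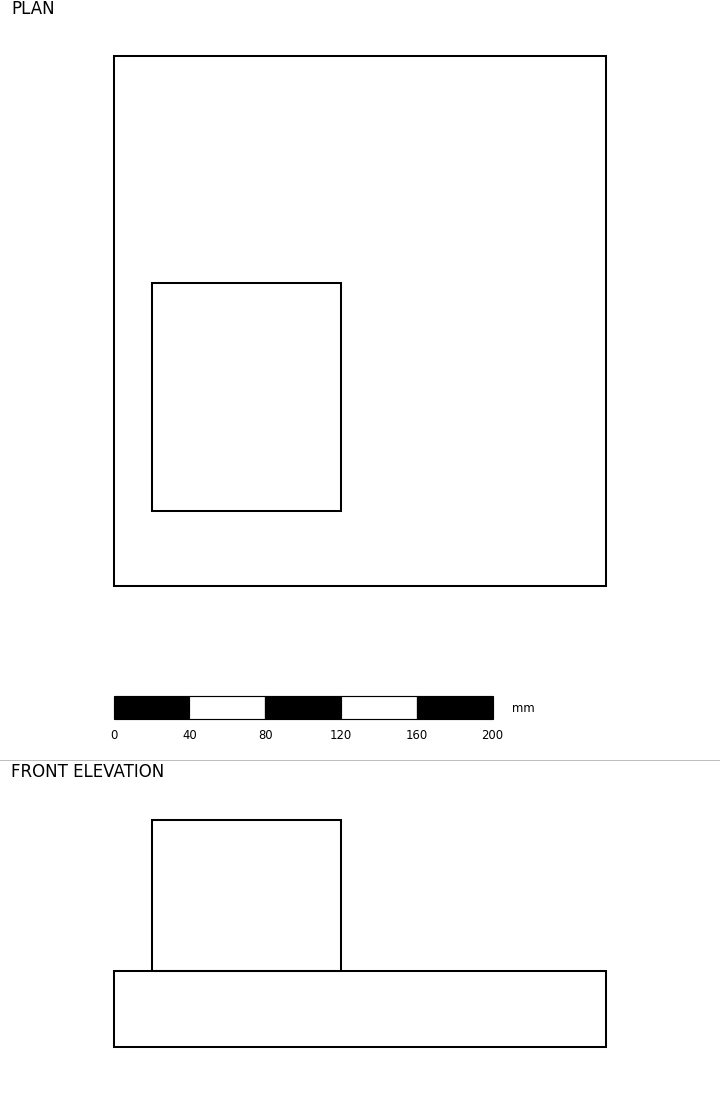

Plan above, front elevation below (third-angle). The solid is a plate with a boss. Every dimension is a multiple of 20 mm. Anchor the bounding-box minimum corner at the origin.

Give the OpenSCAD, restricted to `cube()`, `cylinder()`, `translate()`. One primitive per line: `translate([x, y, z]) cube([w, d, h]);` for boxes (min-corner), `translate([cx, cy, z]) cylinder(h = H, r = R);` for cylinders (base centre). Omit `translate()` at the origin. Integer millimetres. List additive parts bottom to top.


cube([260, 280, 40]);
translate([20, 40, 40]) cube([100, 120, 80]);
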